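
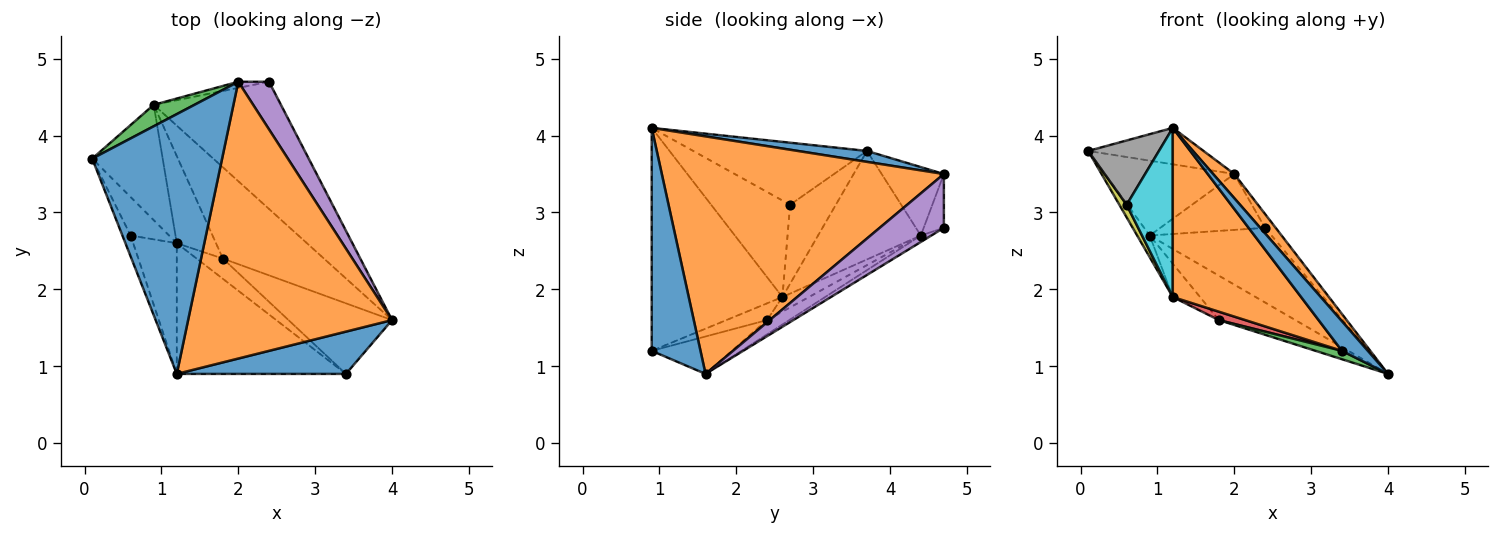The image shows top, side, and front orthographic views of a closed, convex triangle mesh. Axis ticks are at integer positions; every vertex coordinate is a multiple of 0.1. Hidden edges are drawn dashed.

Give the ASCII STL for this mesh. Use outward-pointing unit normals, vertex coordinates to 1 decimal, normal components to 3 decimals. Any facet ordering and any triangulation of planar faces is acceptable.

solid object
 facet normal 0.083 0.138 0.987
  outer loop
   vertex 2.0 4.7 3.5
   vertex 0.1 3.7 3.8
   vertex 1.2 0.9 4.1
  endloop
 endfacet
 facet normal 0.757 -0.057 0.650
  outer loop
   vertex 2.0 4.7 3.5
   vertex 1.2 0.9 4.1
   vertex 4.0 1.6 0.9
  endloop
 endfacet
 facet normal -0.420 0.873 0.250
  outer loop
   vertex 0.9 4.4 2.7
   vertex 0.1 3.7 3.8
   vertex 2.0 4.7 3.5
  endloop
 endfacet
 facet normal -0.834 0.102 -0.542
  outer loop
   vertex 1.2 2.6 1.9
   vertex 0.1 3.7 3.8
   vertex 0.9 4.4 2.7
  endloop
 endfacet
 facet normal 0.859 0.143 0.491
  outer loop
   vertex 2.4 4.7 2.8
   vertex 2.0 4.7 3.5
   vertex 4.0 1.6 0.9
  endloop
 endfacet
 facet normal -0.044 0.506 -0.862
  outer loop
   vertex 2.4 4.7 2.8
   vertex 4.0 1.6 0.9
   vertex 0.9 4.4 2.7
  endloop
 endfacet
 facet normal -0.188 0.976 -0.107
  outer loop
   vertex 2.4 4.7 2.8
   vertex 0.9 4.4 2.7
   vertex 2.0 4.7 3.5
  endloop
 endfacet
 facet normal -0.919 -0.374 -0.122
  outer loop
   vertex 0.6 2.7 3.1
   vertex 1.2 0.9 4.1
   vertex 0.1 3.7 3.8
  endloop
 endfacet
 facet normal -0.890 -0.142 -0.433
  outer loop
   vertex 0.6 2.7 3.1
   vertex 0.1 3.7 3.8
   vertex 1.2 2.6 1.9
  endloop
 endfacet
 facet normal -0.805 -0.470 -0.363
  outer loop
   vertex 0.6 2.7 3.1
   vertex 1.2 2.6 1.9
   vertex 1.2 0.9 4.1
  endloop
 endfacet
 facet normal 0.734 -0.390 0.556
  outer loop
   vertex 3.4 0.9 1.2
   vertex 4.0 1.6 0.9
   vertex 1.2 0.9 4.1
  endloop
 endfacet
 facet normal -0.628 -0.616 -0.476
  outer loop
   vertex 3.4 0.9 1.2
   vertex 1.2 0.9 4.1
   vertex 1.2 2.6 1.9
  endloop
 endfacet
 facet normal -0.338 -0.111 -0.935
  outer loop
   vertex 1.8 2.4 1.6
   vertex 4.0 1.6 0.9
   vertex 3.4 0.9 1.2
  endloop
 endfacet
 facet normal -0.508 -0.329 -0.796
  outer loop
   vertex 1.8 2.4 1.6
   vertex 3.4 0.9 1.2
   vertex 1.2 2.6 1.9
  endloop
 endfacet
 facet normal -0.126 0.434 -0.892
  outer loop
   vertex 1.8 2.4 1.6
   vertex 0.9 4.4 2.7
   vertex 4.0 1.6 0.9
  endloop
 endfacet
 facet normal -0.329 0.337 -0.882
  outer loop
   vertex 1.8 2.4 1.6
   vertex 1.2 2.6 1.9
   vertex 0.9 4.4 2.7
  endloop
 endfacet
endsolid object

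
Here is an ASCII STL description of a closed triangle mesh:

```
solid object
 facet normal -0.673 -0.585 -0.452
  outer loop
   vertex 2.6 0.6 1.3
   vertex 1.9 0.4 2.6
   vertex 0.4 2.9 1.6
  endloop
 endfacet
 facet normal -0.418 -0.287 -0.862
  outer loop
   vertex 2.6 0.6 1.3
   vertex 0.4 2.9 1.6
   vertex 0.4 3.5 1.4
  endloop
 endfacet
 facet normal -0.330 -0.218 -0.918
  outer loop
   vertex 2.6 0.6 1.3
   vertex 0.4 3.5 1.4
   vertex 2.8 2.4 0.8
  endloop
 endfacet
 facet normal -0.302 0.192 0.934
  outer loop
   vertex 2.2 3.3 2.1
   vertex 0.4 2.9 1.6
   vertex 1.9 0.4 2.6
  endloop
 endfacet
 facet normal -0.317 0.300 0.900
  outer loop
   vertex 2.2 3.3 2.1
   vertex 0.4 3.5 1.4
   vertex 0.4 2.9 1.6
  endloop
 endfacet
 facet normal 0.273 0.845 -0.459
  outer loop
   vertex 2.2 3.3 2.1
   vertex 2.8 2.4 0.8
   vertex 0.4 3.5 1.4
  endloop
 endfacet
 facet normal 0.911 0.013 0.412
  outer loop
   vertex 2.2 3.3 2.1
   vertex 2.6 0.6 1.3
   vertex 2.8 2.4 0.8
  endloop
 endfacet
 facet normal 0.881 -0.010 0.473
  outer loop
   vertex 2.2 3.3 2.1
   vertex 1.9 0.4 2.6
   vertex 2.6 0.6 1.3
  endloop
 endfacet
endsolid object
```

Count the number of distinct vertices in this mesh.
6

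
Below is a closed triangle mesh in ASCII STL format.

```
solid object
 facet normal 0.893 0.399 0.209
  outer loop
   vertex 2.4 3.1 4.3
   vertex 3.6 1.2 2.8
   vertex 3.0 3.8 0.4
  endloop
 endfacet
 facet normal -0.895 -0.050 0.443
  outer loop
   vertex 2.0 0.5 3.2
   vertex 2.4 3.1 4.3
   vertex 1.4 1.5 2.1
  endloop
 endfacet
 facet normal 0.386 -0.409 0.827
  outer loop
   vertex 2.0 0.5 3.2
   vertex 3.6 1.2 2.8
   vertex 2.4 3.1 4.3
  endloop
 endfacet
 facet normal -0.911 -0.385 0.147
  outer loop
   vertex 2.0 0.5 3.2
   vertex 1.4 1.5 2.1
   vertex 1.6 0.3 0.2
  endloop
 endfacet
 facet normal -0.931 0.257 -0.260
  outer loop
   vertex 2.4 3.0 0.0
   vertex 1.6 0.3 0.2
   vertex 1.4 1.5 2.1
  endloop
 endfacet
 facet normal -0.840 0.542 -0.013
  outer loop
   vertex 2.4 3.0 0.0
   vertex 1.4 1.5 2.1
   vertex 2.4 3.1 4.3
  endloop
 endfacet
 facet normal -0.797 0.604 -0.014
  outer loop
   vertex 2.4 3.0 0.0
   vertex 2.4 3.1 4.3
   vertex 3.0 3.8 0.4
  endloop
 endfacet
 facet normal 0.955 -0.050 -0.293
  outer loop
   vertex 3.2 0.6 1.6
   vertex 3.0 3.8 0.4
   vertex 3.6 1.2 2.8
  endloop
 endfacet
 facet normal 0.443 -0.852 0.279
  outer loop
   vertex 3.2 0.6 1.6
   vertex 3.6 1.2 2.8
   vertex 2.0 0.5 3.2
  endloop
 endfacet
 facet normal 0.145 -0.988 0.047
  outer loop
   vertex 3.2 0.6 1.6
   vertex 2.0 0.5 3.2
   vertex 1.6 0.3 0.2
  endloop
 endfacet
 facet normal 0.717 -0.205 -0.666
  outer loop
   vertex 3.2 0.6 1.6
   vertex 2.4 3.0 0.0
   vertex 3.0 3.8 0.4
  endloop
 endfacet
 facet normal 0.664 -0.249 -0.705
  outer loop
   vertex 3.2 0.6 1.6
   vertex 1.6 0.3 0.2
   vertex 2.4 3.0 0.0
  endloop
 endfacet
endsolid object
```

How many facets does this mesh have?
12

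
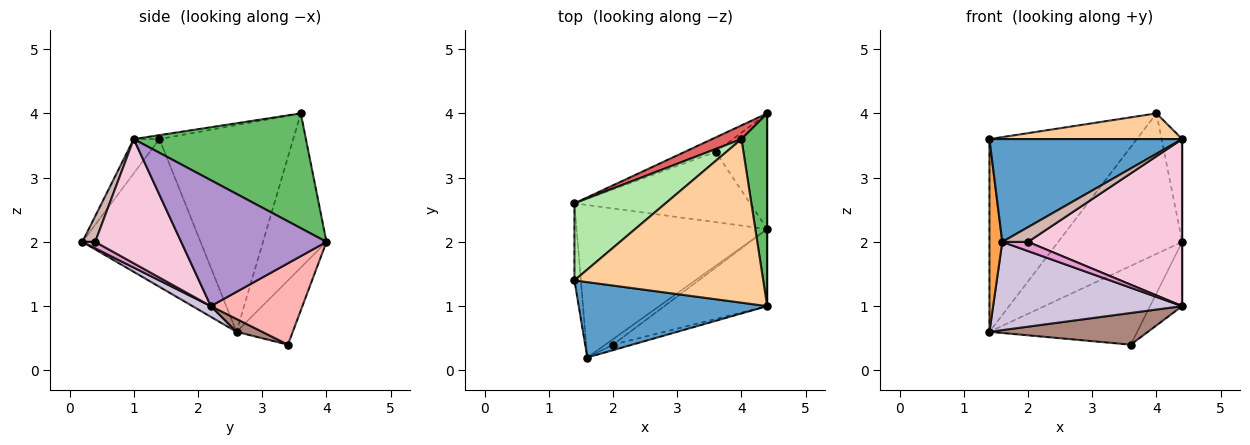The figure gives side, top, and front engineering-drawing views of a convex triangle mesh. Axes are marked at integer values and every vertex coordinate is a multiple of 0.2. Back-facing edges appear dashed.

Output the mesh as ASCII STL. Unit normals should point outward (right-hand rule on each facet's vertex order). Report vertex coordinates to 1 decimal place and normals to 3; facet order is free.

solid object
 facet normal -0.107 -0.802 0.588
  outer loop
   vertex 4.4 1.0 3.6
   vertex 1.4 1.4 3.6
   vertex 1.6 0.2 2.0
  endloop
 endfacet
 facet normal -0.350 0.921 -0.170
  outer loop
   vertex 1.4 2.6 0.6
   vertex 4.4 4.0 2.0
   vertex 3.6 3.4 0.4
  endloop
 endfacet
 facet normal -0.993 -0.108 -0.043
  outer loop
   vertex 1.4 2.6 0.6
   vertex 1.6 0.2 2.0
   vertex 1.4 1.4 3.6
  endloop
 endfacet
 facet normal -0.021 -0.155 0.988
  outer loop
   vertex 4.0 3.6 4.0
   vertex 1.4 1.4 3.6
   vertex 4.4 1.0 3.6
  endloop
 endfacet
 facet normal 0.969 0.116 0.217
  outer loop
   vertex 4.0 3.6 4.0
   vertex 4.4 1.0 3.6
   vertex 4.4 4.0 2.0
  endloop
 endfacet
 facet normal -0.644 0.710 0.284
  outer loop
   vertex 4.0 3.6 4.0
   vertex 1.4 2.6 0.6
   vertex 1.4 1.4 3.6
  endloop
 endfacet
 facet normal -0.454 0.887 0.087
  outer loop
   vertex 4.0 3.6 4.0
   vertex 4.4 4.0 2.0
   vertex 1.4 2.6 0.6
  endloop
 endfacet
 facet normal 0.811 0.284 -0.512
  outer loop
   vertex 4.4 2.2 1.0
   vertex 3.6 3.4 0.4
   vertex 4.4 4.0 2.0
  endloop
 endfacet
 facet normal 1.000 0.000 0.000
  outer loop
   vertex 4.4 2.2 1.0
   vertex 4.4 4.0 2.0
   vertex 4.4 1.0 3.6
  endloop
 endfacet
 facet normal 0.049 -0.500 -0.865
  outer loop
   vertex 4.4 2.2 1.0
   vertex 1.6 0.2 2.0
   vertex 1.4 2.6 0.6
  endloop
 endfacet
 facet normal 0.067 -0.410 -0.909
  outer loop
   vertex 4.4 2.2 1.0
   vertex 1.4 2.6 0.6
   vertex 3.6 3.4 0.4
  endloop
 endfacet
 facet normal 0.424 -0.848 -0.318
  outer loop
   vertex 2.0 0.4 2.0
   vertex 4.4 1.0 3.6
   vertex 1.6 0.2 2.0
  endloop
 endfacet
 facet normal 0.394 -0.788 -0.473
  outer loop
   vertex 2.0 0.4 2.0
   vertex 1.6 0.2 2.0
   vertex 4.4 2.2 1.0
  endloop
 endfacet
 facet normal 0.452 -0.810 -0.374
  outer loop
   vertex 2.0 0.4 2.0
   vertex 4.4 2.2 1.0
   vertex 4.4 1.0 3.6
  endloop
 endfacet
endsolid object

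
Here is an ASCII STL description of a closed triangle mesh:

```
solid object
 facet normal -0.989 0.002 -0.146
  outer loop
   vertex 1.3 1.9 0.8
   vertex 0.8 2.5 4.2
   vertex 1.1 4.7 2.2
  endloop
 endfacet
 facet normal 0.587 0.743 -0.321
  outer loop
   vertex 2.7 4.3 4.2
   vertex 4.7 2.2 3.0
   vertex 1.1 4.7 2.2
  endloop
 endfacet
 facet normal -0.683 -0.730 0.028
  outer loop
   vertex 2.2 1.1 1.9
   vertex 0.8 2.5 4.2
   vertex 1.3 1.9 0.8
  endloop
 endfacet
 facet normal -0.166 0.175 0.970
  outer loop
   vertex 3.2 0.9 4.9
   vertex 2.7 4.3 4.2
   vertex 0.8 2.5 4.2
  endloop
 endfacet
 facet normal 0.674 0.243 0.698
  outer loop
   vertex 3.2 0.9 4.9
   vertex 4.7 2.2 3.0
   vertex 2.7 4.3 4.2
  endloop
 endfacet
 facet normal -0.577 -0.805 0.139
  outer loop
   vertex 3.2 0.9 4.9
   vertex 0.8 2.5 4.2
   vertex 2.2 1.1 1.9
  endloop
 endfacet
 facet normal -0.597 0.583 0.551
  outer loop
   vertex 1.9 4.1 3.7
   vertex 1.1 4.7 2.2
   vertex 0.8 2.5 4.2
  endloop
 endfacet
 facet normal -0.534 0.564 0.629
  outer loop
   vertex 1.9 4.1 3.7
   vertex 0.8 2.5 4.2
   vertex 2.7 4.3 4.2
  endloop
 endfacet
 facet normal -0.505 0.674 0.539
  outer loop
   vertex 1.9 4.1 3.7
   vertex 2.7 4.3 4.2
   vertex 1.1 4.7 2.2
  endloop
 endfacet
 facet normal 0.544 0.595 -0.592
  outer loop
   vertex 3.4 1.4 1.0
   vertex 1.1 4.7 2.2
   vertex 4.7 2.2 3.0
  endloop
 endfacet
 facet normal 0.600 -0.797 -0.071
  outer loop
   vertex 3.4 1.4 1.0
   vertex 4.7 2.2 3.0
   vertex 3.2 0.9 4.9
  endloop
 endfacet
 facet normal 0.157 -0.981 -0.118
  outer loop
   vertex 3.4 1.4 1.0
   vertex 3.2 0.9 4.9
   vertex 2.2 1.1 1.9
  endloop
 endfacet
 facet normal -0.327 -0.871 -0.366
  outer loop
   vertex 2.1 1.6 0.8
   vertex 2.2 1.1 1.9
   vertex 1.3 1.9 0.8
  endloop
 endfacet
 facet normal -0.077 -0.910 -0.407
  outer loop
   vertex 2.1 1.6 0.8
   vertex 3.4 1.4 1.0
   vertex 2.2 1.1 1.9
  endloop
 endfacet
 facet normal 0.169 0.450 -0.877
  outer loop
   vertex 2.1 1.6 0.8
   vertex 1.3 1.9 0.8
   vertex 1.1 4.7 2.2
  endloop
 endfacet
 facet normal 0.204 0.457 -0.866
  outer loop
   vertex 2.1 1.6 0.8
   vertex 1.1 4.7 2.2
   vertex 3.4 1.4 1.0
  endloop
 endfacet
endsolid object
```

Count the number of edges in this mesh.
24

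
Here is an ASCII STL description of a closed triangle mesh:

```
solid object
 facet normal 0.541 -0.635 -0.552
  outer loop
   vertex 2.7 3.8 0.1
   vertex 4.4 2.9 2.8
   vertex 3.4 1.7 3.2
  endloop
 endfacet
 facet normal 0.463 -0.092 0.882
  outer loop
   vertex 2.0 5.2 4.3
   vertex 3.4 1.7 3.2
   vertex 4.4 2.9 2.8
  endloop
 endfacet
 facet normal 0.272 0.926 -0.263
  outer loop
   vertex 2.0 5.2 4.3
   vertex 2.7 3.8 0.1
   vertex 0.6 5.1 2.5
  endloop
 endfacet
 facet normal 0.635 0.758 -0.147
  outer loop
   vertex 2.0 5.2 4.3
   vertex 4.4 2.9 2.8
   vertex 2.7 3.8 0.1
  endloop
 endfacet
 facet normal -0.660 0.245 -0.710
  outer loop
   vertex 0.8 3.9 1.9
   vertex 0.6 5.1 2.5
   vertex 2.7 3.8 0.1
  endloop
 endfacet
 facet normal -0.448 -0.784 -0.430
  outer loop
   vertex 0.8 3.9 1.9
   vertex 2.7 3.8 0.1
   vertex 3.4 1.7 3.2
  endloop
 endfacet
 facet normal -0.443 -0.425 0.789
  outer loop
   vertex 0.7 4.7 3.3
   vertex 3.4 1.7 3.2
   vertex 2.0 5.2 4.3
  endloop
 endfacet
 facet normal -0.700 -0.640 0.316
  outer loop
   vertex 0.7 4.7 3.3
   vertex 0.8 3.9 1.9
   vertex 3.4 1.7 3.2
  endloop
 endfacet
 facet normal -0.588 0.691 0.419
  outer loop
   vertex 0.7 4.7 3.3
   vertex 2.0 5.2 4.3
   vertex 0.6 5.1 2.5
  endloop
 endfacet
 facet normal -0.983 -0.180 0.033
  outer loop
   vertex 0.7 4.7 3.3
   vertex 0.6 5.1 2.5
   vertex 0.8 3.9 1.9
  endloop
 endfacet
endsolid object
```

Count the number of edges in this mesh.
15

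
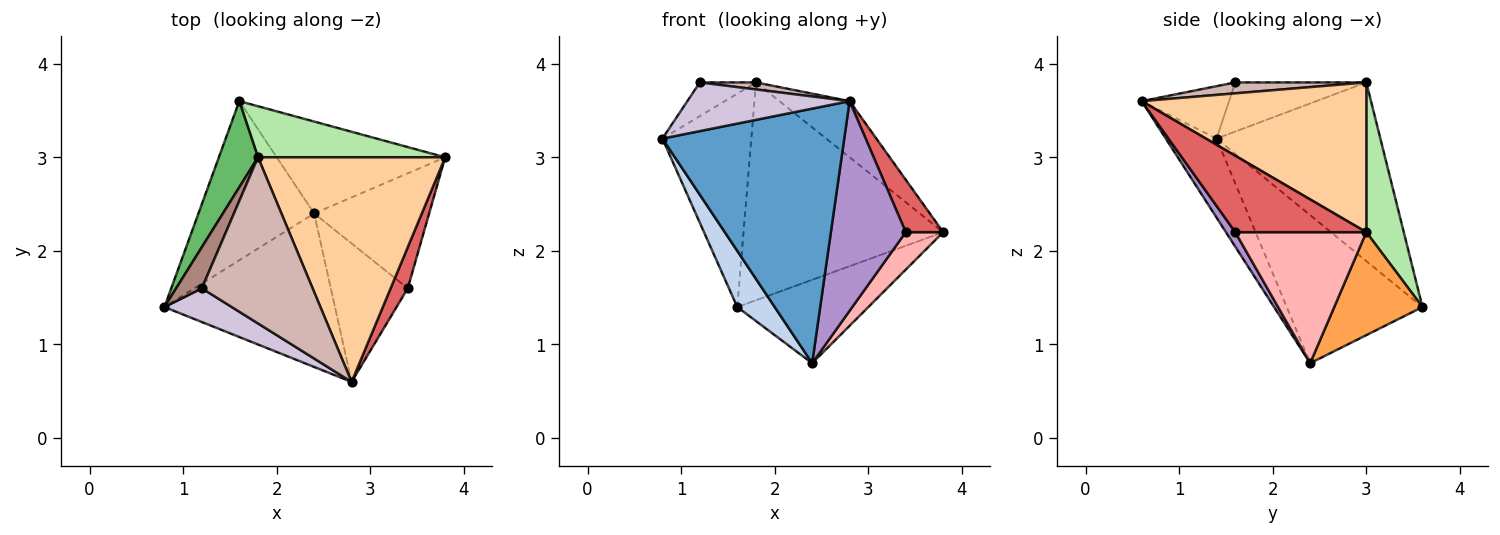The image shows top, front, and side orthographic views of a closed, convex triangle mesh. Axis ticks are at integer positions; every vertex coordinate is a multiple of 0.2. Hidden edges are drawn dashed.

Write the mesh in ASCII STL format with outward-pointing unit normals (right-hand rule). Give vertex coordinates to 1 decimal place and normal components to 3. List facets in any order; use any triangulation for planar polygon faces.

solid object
 facet normal -0.233 -0.833 -0.502
  outer loop
   vertex 2.4 2.4 0.8
   vertex 2.8 0.6 3.6
   vertex 0.8 1.4 3.2
  endloop
 endfacet
 facet normal -0.770 -0.212 -0.602
  outer loop
   vertex 1.6 3.6 1.4
   vertex 2.4 2.4 0.8
   vertex 0.8 1.4 3.2
  endloop
 endfacet
 facet normal 0.412 0.612 -0.675
  outer loop
   vertex 1.6 3.6 1.4
   vertex 3.8 3.0 2.2
   vertex 2.4 2.4 0.8
  endloop
 endfacet
 facet normal 0.613 0.192 0.766
  outer loop
   vertex 1.8 3.0 3.8
   vertex 2.8 0.6 3.6
   vertex 3.8 3.0 2.2
  endloop
 endfacet
 facet normal -0.863 0.468 0.189
  outer loop
   vertex 1.8 3.0 3.8
   vertex 1.6 3.6 1.4
   vertex 0.8 1.4 3.2
  endloop
 endfacet
 facet normal 0.180 0.958 0.224
  outer loop
   vertex 1.8 3.0 3.8
   vertex 3.8 3.0 2.2
   vertex 1.6 3.6 1.4
  endloop
 endfacet
 facet normal 0.940 -0.269 0.211
  outer loop
   vertex 3.4 1.6 2.2
   vertex 3.8 3.0 2.2
   vertex 2.8 0.6 3.6
  endloop
 endfacet
 facet normal 0.735 -0.210 -0.645
  outer loop
   vertex 3.4 1.6 2.2
   vertex 2.4 2.4 0.8
   vertex 3.8 3.0 2.2
  endloop
 endfacet
 facet normal 0.104 -0.830 -0.548
  outer loop
   vertex 3.4 1.6 2.2
   vertex 2.8 0.6 3.6
   vertex 2.4 2.4 0.8
  endloop
 endfacet
 facet normal -0.405 -0.752 0.520
  outer loop
   vertex 1.2 1.6 3.8
   vertex 0.8 1.4 3.2
   vertex 2.8 0.6 3.6
  endloop
 endfacet
 facet normal -0.828 0.355 0.434
  outer loop
   vertex 1.2 1.6 3.8
   vertex 1.8 3.0 3.8
   vertex 0.8 1.4 3.2
  endloop
 endfacet
 facet normal 0.098 -0.042 0.994
  outer loop
   vertex 1.2 1.6 3.8
   vertex 2.8 0.6 3.6
   vertex 1.8 3.0 3.8
  endloop
 endfacet
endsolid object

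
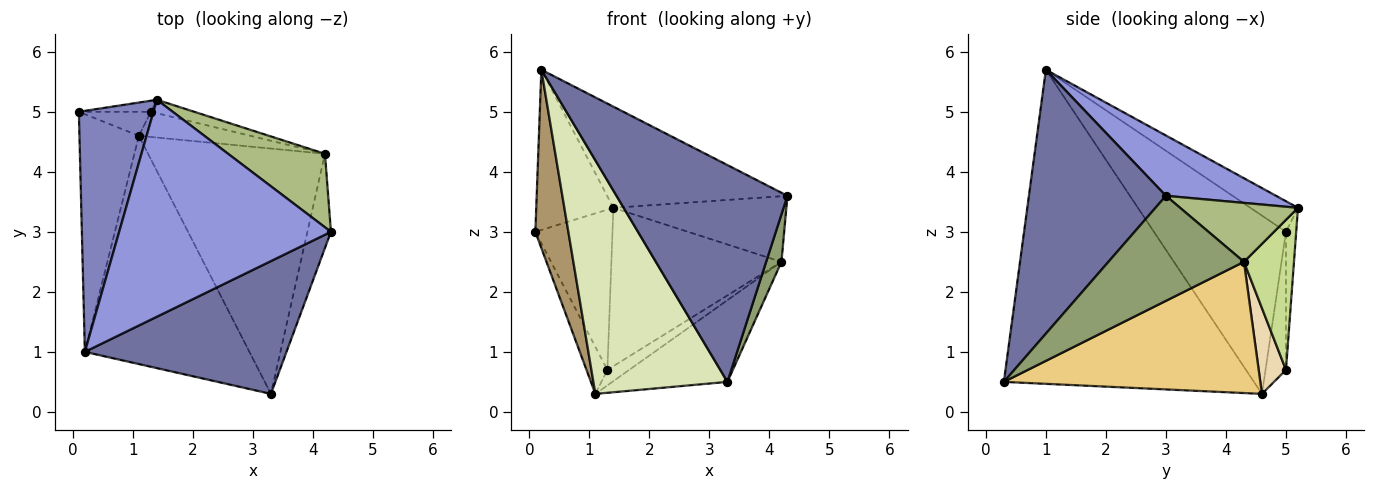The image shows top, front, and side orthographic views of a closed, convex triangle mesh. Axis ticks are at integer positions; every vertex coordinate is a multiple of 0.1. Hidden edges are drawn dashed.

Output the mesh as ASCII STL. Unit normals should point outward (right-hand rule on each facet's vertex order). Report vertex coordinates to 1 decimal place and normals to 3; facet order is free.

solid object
 facet normal 0.564 -0.704 0.431
  outer loop
   vertex 3.3 0.3 0.5
   vertex 4.3 3.0 3.6
   vertex 0.2 1.0 5.7
  endloop
 endfacet
 facet normal -0.323 0.524 0.788
  outer loop
   vertex 1.4 5.2 3.4
   vertex 0.1 5.0 3.0
   vertex 0.2 1.0 5.7
  endloop
 endfacet
 facet normal 0.250 0.409 0.878
  outer loop
   vertex 1.4 5.2 3.4
   vertex 0.2 1.0 5.7
   vertex 4.3 3.0 3.6
  endloop
 endfacet
 facet normal -0.131 0.989 -0.068
  outer loop
   vertex 1.4 5.2 3.4
   vertex 1.3 5.0 0.7
   vertex 0.1 5.0 3.0
  endloop
 endfacet
 facet normal 0.970 -0.109 -0.218
  outer loop
   vertex 4.2 4.3 2.5
   vertex 4.3 3.0 3.6
   vertex 3.3 0.3 0.5
  endloop
 endfacet
 facet normal 0.413 0.607 0.679
  outer loop
   vertex 4.2 4.3 2.5
   vertex 1.4 5.2 3.4
   vertex 4.3 3.0 3.6
  endloop
 endfacet
 facet normal 0.281 0.956 -0.081
  outer loop
   vertex 4.2 4.3 2.5
   vertex 1.3 5.0 0.7
   vertex 1.4 5.2 3.4
  endloop
 endfacet
 facet normal -0.800 -0.429 -0.419
  outer loop
   vertex 1.1 4.6 0.3
   vertex 3.3 0.3 0.5
   vertex 0.2 1.0 5.7
  endloop
 endfacet
 facet normal -0.923 -0.231 -0.308
  outer loop
   vertex 1.1 4.6 0.3
   vertex 0.2 1.0 5.7
   vertex 0.1 5.0 3.0
  endloop
 endfacet
 facet normal -0.657 0.671 -0.343
  outer loop
   vertex 1.1 4.6 0.3
   vertex 0.1 5.0 3.0
   vertex 1.3 5.0 0.7
  endloop
 endfacet
 facet normal 0.576 0.258 -0.776
  outer loop
   vertex 1.1 4.6 0.3
   vertex 4.2 4.3 2.5
   vertex 3.3 0.3 0.5
  endloop
 endfacet
 facet normal 0.548 0.438 -0.712
  outer loop
   vertex 1.1 4.6 0.3
   vertex 1.3 5.0 0.7
   vertex 4.2 4.3 2.5
  endloop
 endfacet
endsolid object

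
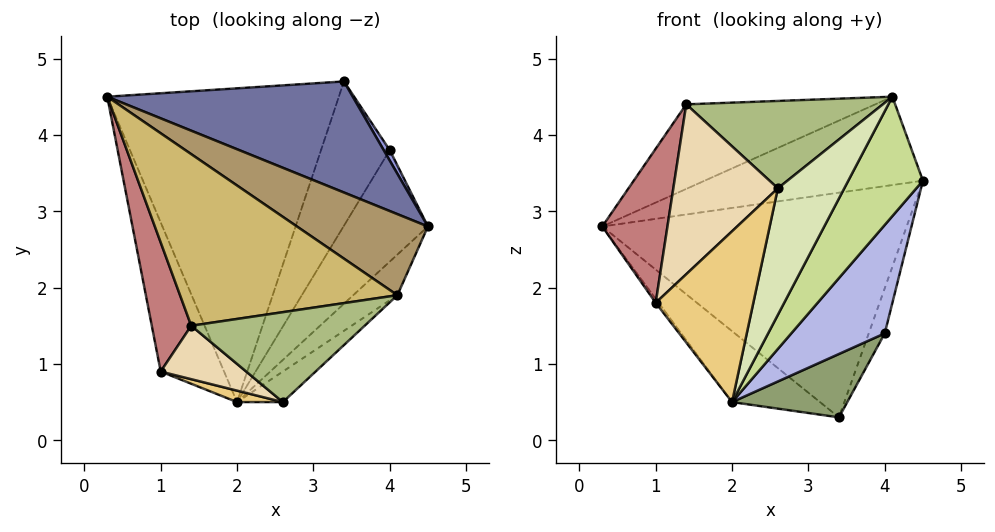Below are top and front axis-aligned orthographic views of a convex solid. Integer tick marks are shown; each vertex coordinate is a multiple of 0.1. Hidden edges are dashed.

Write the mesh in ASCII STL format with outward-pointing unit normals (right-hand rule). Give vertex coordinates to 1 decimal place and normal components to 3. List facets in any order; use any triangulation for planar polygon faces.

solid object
 facet normal 0.287 0.859 0.425
  outer loop
   vertex 3.4 4.7 0.3
   vertex 0.3 4.5 2.8
   vertex 4.5 2.8 3.4
  endloop
 endfacet
 facet normal -0.625 0.172 -0.761
  outer loop
   vertex 2.0 0.5 0.5
   vertex 0.3 4.5 2.8
   vertex 3.4 4.7 0.3
  endloop
 endfacet
 facet normal 0.724 0.672 0.155
  outer loop
   vertex 4.0 3.8 1.4
   vertex 3.4 4.7 0.3
   vertex 4.5 2.8 3.4
  endloop
 endfacet
 facet normal 0.827 -0.392 -0.403
  outer loop
   vertex 4.0 3.8 1.4
   vertex 4.5 2.8 3.4
   vertex 2.0 0.5 0.5
  endloop
 endfacet
 facet normal 0.732 -0.274 -0.623
  outer loop
   vertex 4.0 3.8 1.4
   vertex 2.0 0.5 0.5
   vertex 3.4 4.7 0.3
  endloop
 endfacet
 facet normal 0.076 -0.695 0.715
  outer loop
   vertex 4.1 1.9 4.5
   vertex 1.4 1.5 4.4
   vertex 2.6 0.5 3.3
  endloop
 endfacet
 facet normal 0.780 -0.593 -0.202
  outer loop
   vertex 4.1 1.9 4.5
   vertex 2.0 0.5 0.5
   vertex 4.5 2.8 3.4
  endloop
 endfacet
 facet normal 0.738 -0.656 -0.158
  outer loop
   vertex 4.1 1.9 4.5
   vertex 2.6 0.5 3.3
   vertex 2.0 0.5 0.5
  endloop
 endfacet
 facet normal 0.198 0.722 0.663
  outer loop
   vertex 4.1 1.9 4.5
   vertex 4.5 2.8 3.4
   vertex 0.3 4.5 2.8
  endloop
 endfacet
 facet normal -0.098 0.440 0.893
  outer loop
   vertex 4.1 1.9 4.5
   vertex 0.3 4.5 2.8
   vertex 1.4 1.5 4.4
  endloop
 endfacet
 facet normal -0.298 -0.952 0.064
  outer loop
   vertex 1.0 0.9 1.8
   vertex 2.0 0.5 0.5
   vertex 2.6 0.5 3.3
  endloop
 endfacet
 facet normal -0.461 -0.846 0.266
  outer loop
   vertex 1.0 0.9 1.8
   vertex 2.6 0.5 3.3
   vertex 1.4 1.5 4.4
  endloop
 endfacet
 facet normal -0.790 0.017 -0.613
  outer loop
   vertex 1.0 0.9 1.8
   vertex 0.3 4.5 2.8
   vertex 2.0 0.5 0.5
  endloop
 endfacet
 facet normal -0.949 -0.241 0.202
  outer loop
   vertex 1.0 0.9 1.8
   vertex 1.4 1.5 4.4
   vertex 0.3 4.5 2.8
  endloop
 endfacet
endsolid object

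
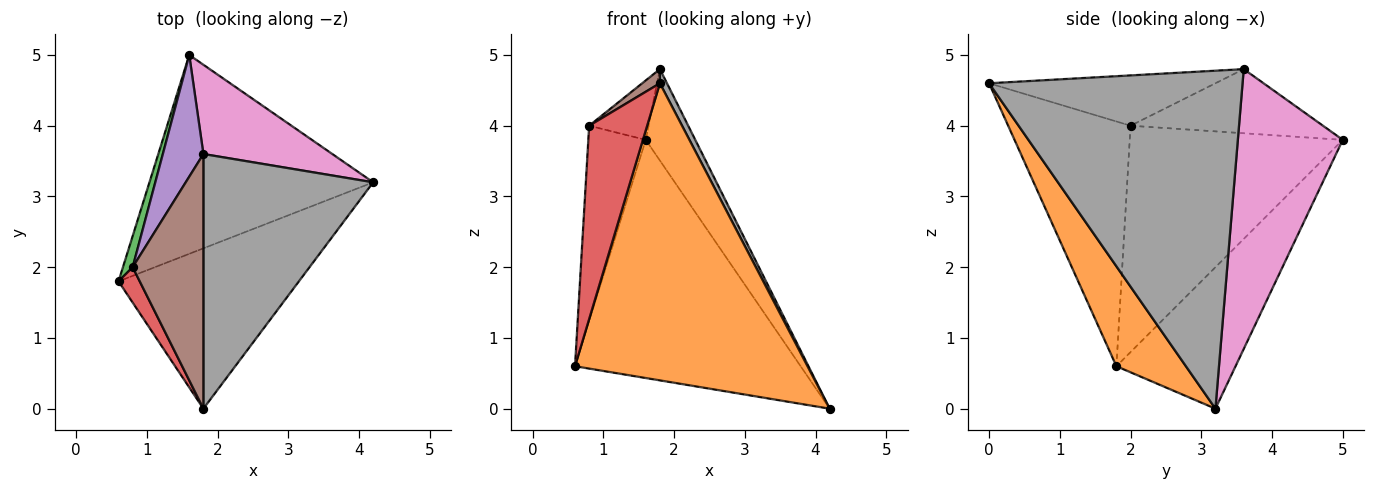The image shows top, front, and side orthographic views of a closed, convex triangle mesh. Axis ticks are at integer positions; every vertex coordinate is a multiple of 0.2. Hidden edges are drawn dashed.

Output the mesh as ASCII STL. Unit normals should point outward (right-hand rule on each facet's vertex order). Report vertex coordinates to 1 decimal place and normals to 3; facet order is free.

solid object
 facet normal -0.376 0.711 -0.594
  outer loop
   vertex 1.6 5.0 3.8
   vertex 4.2 3.2 0.0
   vertex 0.6 1.8 0.6
  endloop
 endfacet
 facet normal 0.254 -0.851 -0.459
  outer loop
   vertex 1.8 0.0 4.6
   vertex 0.6 1.8 0.6
   vertex 4.2 3.2 0.0
  endloop
 endfacet
 facet normal -0.965 0.260 0.041
  outer loop
   vertex 0.8 2.0 4.0
   vertex 1.6 5.0 3.8
   vertex 0.6 1.8 0.6
  endloop
 endfacet
 facet normal -0.901 -0.427 0.078
  outer loop
   vertex 0.8 2.0 4.0
   vertex 0.6 1.8 0.6
   vertex 1.8 0.0 4.6
  endloop
 endfacet
 facet normal -0.818 0.253 0.517
  outer loop
   vertex 1.8 3.6 4.8
   vertex 1.6 5.0 3.8
   vertex 0.8 2.0 4.0
  endloop
 endfacet
 facet normal -0.579 -0.045 0.814
  outer loop
   vertex 1.8 3.6 4.8
   vertex 0.8 2.0 4.0
   vertex 1.8 0.0 4.6
  endloop
 endfacet
 facet normal 0.835 0.394 0.385
  outer loop
   vertex 1.8 3.6 4.8
   vertex 4.2 3.2 0.0
   vertex 1.6 5.0 3.8
  endloop
 endfacet
 facet normal 0.893 -0.025 0.449
  outer loop
   vertex 1.8 3.6 4.8
   vertex 1.8 0.0 4.6
   vertex 4.2 3.2 0.0
  endloop
 endfacet
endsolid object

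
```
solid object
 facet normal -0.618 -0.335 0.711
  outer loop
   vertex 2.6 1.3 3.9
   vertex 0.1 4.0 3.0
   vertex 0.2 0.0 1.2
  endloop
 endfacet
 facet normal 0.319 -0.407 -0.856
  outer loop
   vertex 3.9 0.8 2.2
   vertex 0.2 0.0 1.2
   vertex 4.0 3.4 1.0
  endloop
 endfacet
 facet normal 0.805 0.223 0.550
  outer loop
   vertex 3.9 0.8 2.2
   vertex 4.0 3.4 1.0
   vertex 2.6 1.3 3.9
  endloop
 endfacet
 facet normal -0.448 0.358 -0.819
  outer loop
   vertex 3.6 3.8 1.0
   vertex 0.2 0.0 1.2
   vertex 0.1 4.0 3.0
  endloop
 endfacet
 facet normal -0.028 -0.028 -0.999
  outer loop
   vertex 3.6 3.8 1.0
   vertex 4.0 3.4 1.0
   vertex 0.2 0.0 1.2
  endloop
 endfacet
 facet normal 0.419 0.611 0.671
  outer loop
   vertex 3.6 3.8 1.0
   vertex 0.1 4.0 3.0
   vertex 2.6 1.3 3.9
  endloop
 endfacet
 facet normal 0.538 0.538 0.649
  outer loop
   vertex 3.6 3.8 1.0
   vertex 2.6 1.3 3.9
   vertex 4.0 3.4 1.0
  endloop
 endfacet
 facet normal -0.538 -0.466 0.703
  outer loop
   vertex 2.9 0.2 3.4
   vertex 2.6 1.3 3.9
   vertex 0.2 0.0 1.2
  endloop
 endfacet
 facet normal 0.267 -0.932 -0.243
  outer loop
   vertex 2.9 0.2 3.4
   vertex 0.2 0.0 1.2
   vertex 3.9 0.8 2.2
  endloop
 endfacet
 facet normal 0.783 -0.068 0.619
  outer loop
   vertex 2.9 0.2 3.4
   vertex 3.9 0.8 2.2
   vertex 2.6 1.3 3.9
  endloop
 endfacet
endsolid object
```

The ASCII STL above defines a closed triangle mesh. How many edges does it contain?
15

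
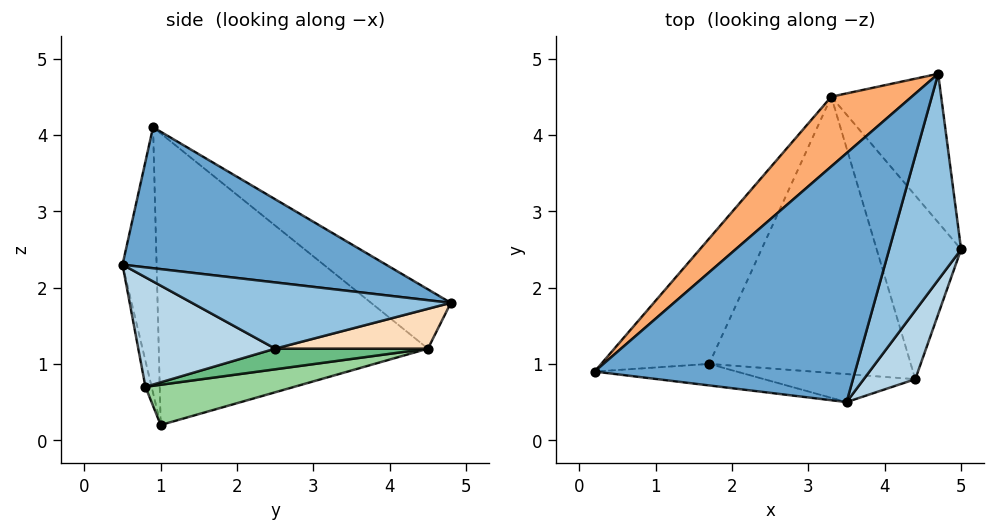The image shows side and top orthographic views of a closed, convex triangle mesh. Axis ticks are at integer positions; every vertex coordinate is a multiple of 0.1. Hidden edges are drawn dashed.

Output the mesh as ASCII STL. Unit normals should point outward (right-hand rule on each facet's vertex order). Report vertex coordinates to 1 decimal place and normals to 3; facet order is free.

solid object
 facet normal 0.476 -0.031 0.879
  outer loop
   vertex 3.5 0.5 2.3
   vertex 4.7 4.8 1.8
   vertex 0.2 0.9 4.1
  endloop
 endfacet
 facet normal 0.674 -0.103 0.732
  outer loop
   vertex 3.5 0.5 2.3
   vertex 5.0 2.5 1.2
   vertex 4.7 4.8 1.8
  endloop
 endfacet
 facet normal 0.827 -0.406 0.389
  outer loop
   vertex 3.5 0.5 2.3
   vertex 4.4 0.8 0.7
   vertex 5.0 2.5 1.2
  endloop
 endfacet
 facet normal -0.168 -0.982 -0.090
  outer loop
   vertex 3.5 0.5 2.3
   vertex 0.2 0.9 4.1
   vertex 1.7 1.0 0.2
  endloop
 endfacet
 facet normal -0.035 -0.979 -0.203
  outer loop
   vertex 3.5 0.5 2.3
   vertex 1.7 1.0 0.2
   vertex 4.4 0.8 0.7
  endloop
 endfacet
 facet normal -0.388 0.757 0.526
  outer loop
   vertex 3.3 4.5 1.2
   vertex 0.2 0.9 4.1
   vertex 4.7 4.8 1.8
  endloop
 endfacet
 facet normal -0.829 0.467 -0.307
  outer loop
   vertex 3.3 4.5 1.2
   vertex 1.7 1.0 0.2
   vertex 0.2 0.9 4.1
  endloop
 endfacet
 facet normal 0.327 0.278 -0.903
  outer loop
   vertex 3.3 4.5 1.2
   vertex 4.7 4.8 1.8
   vertex 5.0 2.5 1.2
  endloop
 endfacet
 facet normal 0.233 0.198 -0.952
  outer loop
   vertex 3.3 4.5 1.2
   vertex 5.0 2.5 1.2
   vertex 4.4 0.8 0.7
  endloop
 endfacet
 facet normal 0.192 0.187 -0.963
  outer loop
   vertex 3.3 4.5 1.2
   vertex 4.4 0.8 0.7
   vertex 1.7 1.0 0.2
  endloop
 endfacet
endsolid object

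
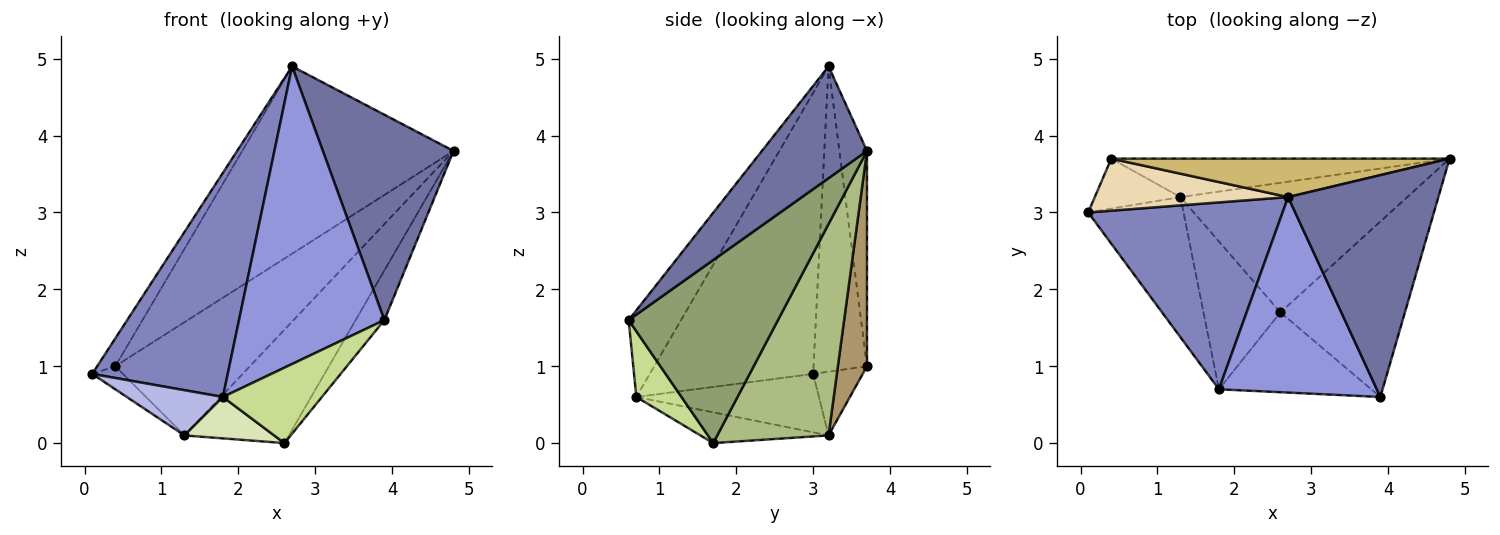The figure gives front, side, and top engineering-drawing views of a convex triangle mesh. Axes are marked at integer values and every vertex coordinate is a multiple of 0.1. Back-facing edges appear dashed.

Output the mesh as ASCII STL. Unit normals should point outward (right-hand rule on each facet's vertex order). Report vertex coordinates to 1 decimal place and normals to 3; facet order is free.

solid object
 facet normal 0.479 -0.596 0.644
  outer loop
   vertex 2.7 3.2 4.9
   vertex 3.9 0.6 1.6
   vertex 4.8 3.7 3.8
  endloop
 endfacet
 facet normal -0.679 -0.564 0.470
  outer loop
   vertex 1.8 0.7 0.6
   vertex 2.7 3.2 4.9
   vertex 0.1 3.0 0.9
  endloop
 endfacet
 facet normal -0.288 -0.800 0.526
  outer loop
   vertex 1.8 0.7 0.6
   vertex 3.9 0.6 1.6
   vertex 2.7 3.2 4.9
  endloop
 endfacet
 facet normal -0.504 -0.265 -0.822
  outer loop
   vertex 1.8 0.7 0.6
   vertex 0.1 3.0 0.9
   vertex 1.3 3.2 0.1
  endloop
 endfacet
 facet normal 0.817 0.157 -0.555
  outer loop
   vertex 2.6 1.7 0.0
   vertex 4.8 3.7 3.8
   vertex 3.9 0.6 1.6
  endloop
 endfacet
 facet normal 0.574 0.539 -0.616
  outer loop
   vertex 2.6 1.7 0.0
   vertex 1.3 3.2 0.1
   vertex 4.8 3.7 3.8
  endloop
 endfacet
 facet normal 0.299 -0.655 -0.694
  outer loop
   vertex 2.6 1.7 0.0
   vertex 3.9 0.6 1.6
   vertex 1.8 0.7 0.6
  endloop
 endfacet
 facet normal -0.359 -0.252 -0.899
  outer loop
   vertex 2.6 1.7 0.0
   vertex 1.8 0.7 0.6
   vertex 1.3 3.2 0.1
  endloop
 endfacet
 facet normal 0.200 0.928 -0.315
  outer loop
   vertex 0.4 3.7 1.0
   vertex 4.8 3.7 3.8
   vertex 1.3 3.2 0.1
  endloop
 endfacet
 facet normal -0.127 0.972 0.199
  outer loop
   vertex 0.4 3.7 1.0
   vertex 2.7 3.2 4.9
   vertex 4.8 3.7 3.8
  endloop
 endfacet
 facet normal -0.560 0.347 -0.753
  outer loop
   vertex 0.4 3.7 1.0
   vertex 1.3 3.2 0.1
   vertex 0.1 3.0 0.9
  endloop
 endfacet
 facet normal -0.812 0.275 0.514
  outer loop
   vertex 0.4 3.7 1.0
   vertex 0.1 3.0 0.9
   vertex 2.7 3.2 4.9
  endloop
 endfacet
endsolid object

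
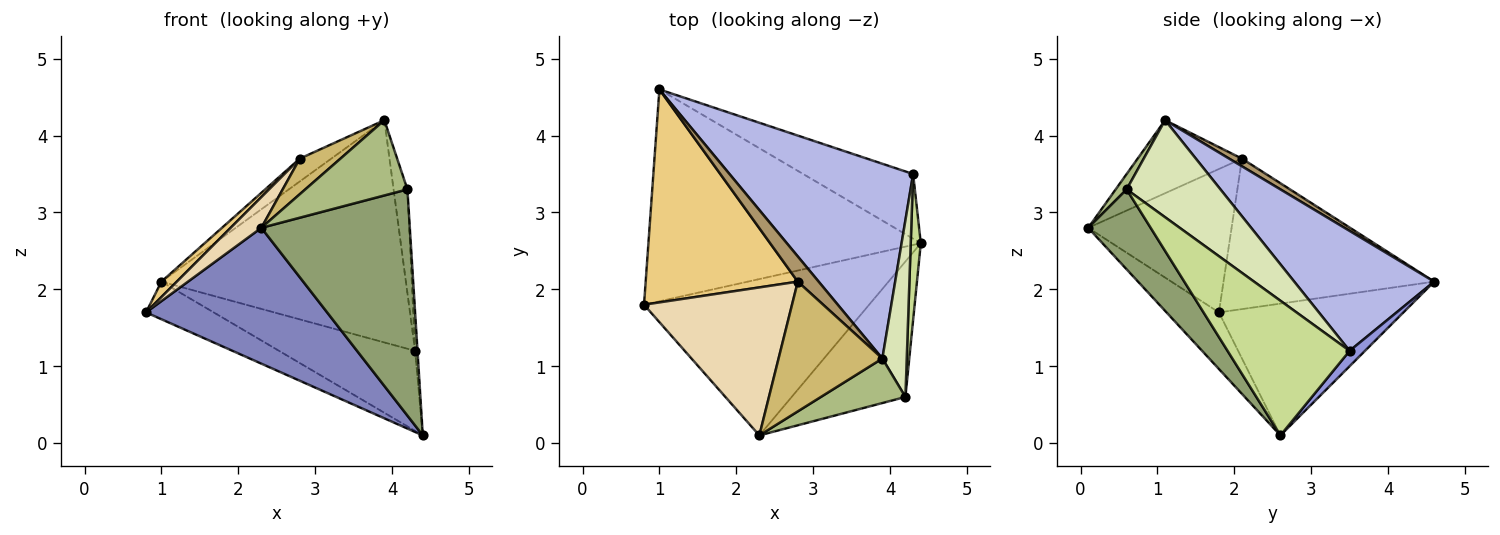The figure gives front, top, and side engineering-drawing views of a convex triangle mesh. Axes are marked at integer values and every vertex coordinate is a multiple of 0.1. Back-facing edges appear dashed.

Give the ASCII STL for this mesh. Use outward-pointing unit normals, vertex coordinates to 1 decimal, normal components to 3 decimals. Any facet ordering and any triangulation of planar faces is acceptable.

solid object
 facet normal -0.430 0.158 -0.889
  outer loop
   vertex 1.0 4.6 2.1
   vertex 4.4 2.6 0.1
   vertex 0.8 1.8 1.7
  endloop
 endfacet
 facet normal -0.186 -0.644 -0.742
  outer loop
   vertex 2.3 0.1 2.8
   vertex 0.8 1.8 1.7
   vertex 4.4 2.6 0.1
  endloop
 endfacet
 facet normal 0.088 0.775 -0.626
  outer loop
   vertex 4.3 3.5 1.2
   vertex 4.4 2.6 0.1
   vertex 1.0 4.6 2.1
  endloop
 endfacet
 facet normal 0.395 0.691 0.605
  outer loop
   vertex 4.3 3.5 1.2
   vertex 1.0 4.6 2.1
   vertex 3.9 1.1 4.2
  endloop
 endfacet
 facet normal 0.340 -0.807 -0.483
  outer loop
   vertex 4.2 0.6 3.3
   vertex 2.3 0.1 2.8
   vertex 4.4 2.6 0.1
  endloop
 endfacet
 facet normal 0.092 -0.857 0.507
  outer loop
   vertex 4.2 0.6 3.3
   vertex 3.9 1.1 4.2
   vertex 2.3 0.1 2.8
  endloop
 endfacet
 facet normal 0.997 0.020 0.075
  outer loop
   vertex 4.2 0.6 3.3
   vertex 4.4 2.6 0.1
   vertex 4.3 3.5 1.2
  endloop
 endfacet
 facet normal 0.960 0.142 0.241
  outer loop
   vertex 4.2 0.6 3.3
   vertex 4.3 3.5 1.2
   vertex 3.9 1.1 4.2
  endloop
 endfacet
 facet normal 0.263 0.647 0.715
  outer loop
   vertex 2.8 2.1 3.7
   vertex 3.9 1.1 4.2
   vertex 1.0 4.6 2.1
  endloop
 endfacet
 facet normal -0.562 -0.219 0.798
  outer loop
   vertex 2.8 2.1 3.7
   vertex 2.3 0.1 2.8
   vertex 3.9 1.1 4.2
  endloop
 endfacet
 facet normal -0.702 -0.051 0.710
  outer loop
   vertex 2.8 2.1 3.7
   vertex 1.0 4.6 2.1
   vertex 0.8 1.8 1.7
  endloop
 endfacet
 facet normal -0.688 -0.148 0.710
  outer loop
   vertex 2.8 2.1 3.7
   vertex 0.8 1.8 1.7
   vertex 2.3 0.1 2.8
  endloop
 endfacet
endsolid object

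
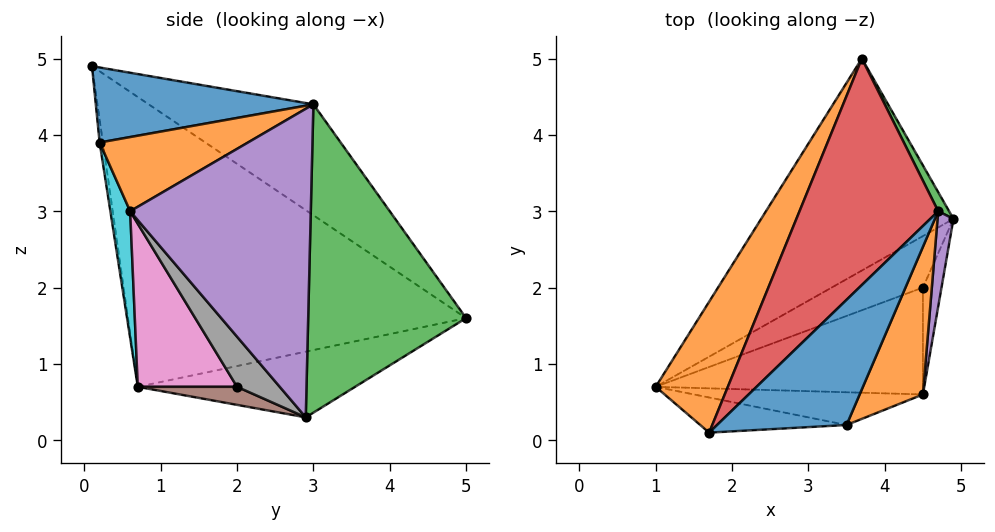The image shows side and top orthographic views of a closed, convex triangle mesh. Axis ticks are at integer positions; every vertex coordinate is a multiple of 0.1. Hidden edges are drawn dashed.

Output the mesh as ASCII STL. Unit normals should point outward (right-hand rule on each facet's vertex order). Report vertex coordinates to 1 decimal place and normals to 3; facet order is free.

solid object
 facet normal -0.300 0.372 -0.878
  outer loop
   vertex 3.7 5.0 1.6
   vertex 4.9 2.9 0.3
   vertex 1.0 0.7 0.7
  endloop
 endfacet
 facet normal -0.847 0.488 0.211
  outer loop
   vertex 1.7 0.1 4.9
   vertex 3.7 5.0 1.6
   vertex 1.0 0.7 0.7
  endloop
 endfacet
 facet normal 0.876 0.481 0.031
  outer loop
   vertex 4.7 3.0 4.4
   vertex 4.9 2.9 0.3
   vertex 3.7 5.0 1.6
  endloop
 endfacet
 facet normal -0.492 0.615 0.615
  outer loop
   vertex 4.7 3.0 4.4
   vertex 3.7 5.0 1.6
   vertex 1.7 0.1 4.9
  endloop
 endfacet
 facet normal 0.992 -0.113 0.051
  outer loop
   vertex 4.5 0.6 3.0
   vertex 4.9 2.9 0.3
   vertex 4.7 3.0 4.4
  endloop
 endfacet
 facet normal 0.172 -0.463 -0.870
  outer loop
   vertex 4.5 2.0 0.7
   vertex 1.0 0.7 0.7
   vertex 4.9 2.9 0.3
  endloop
 endfacet
 facet normal 0.302 -0.814 -0.496
  outer loop
   vertex 4.5 2.0 0.7
   vertex 4.5 0.6 3.0
   vertex 1.0 0.7 0.7
  endloop
 endfacet
 facet normal 0.814 -0.496 -0.302
  outer loop
   vertex 4.5 2.0 0.7
   vertex 4.9 2.9 0.3
   vertex 4.5 0.6 3.0
  endloop
 endfacet
 facet normal -0.022 -0.990 -0.138
  outer loop
   vertex 3.5 0.2 3.9
   vertex 1.7 0.1 4.9
   vertex 1.0 0.7 0.7
  endloop
 endfacet
 facet normal 0.145 -0.954 -0.263
  outer loop
   vertex 3.5 0.2 3.9
   vertex 1.0 0.7 0.7
   vertex 4.5 0.6 3.0
  endloop
 endfacet
 facet normal 0.470 -0.346 0.812
  outer loop
   vertex 3.5 0.2 3.9
   vertex 4.7 3.0 4.4
   vertex 1.7 0.1 4.9
  endloop
 endfacet
 facet normal 0.696 -0.404 0.594
  outer loop
   vertex 3.5 0.2 3.9
   vertex 4.5 0.6 3.0
   vertex 4.7 3.0 4.4
  endloop
 endfacet
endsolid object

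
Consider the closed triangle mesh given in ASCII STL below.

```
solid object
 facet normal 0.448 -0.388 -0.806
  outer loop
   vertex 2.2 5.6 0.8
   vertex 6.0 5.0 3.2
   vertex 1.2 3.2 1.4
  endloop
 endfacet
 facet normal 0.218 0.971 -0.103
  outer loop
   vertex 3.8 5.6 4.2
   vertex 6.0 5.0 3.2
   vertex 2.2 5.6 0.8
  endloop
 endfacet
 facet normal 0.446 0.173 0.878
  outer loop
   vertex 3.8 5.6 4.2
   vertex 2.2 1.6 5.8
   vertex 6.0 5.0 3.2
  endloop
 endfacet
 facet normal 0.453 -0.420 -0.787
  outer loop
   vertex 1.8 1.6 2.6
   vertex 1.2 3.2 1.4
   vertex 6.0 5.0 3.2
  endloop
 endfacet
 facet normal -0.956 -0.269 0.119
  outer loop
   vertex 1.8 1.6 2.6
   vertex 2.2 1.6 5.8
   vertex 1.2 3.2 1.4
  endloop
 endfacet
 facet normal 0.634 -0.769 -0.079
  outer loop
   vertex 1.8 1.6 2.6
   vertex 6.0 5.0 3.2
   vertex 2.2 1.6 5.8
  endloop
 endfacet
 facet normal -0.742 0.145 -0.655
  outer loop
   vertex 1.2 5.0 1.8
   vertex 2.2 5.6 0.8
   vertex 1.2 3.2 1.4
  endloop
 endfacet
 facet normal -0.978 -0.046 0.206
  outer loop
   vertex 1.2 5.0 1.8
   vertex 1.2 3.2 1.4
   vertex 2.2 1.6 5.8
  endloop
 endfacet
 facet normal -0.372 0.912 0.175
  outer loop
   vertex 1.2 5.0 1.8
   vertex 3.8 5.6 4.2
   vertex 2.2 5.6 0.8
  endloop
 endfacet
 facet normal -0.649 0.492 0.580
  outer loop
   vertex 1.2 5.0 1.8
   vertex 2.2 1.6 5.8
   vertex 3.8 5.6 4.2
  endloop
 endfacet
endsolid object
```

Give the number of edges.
15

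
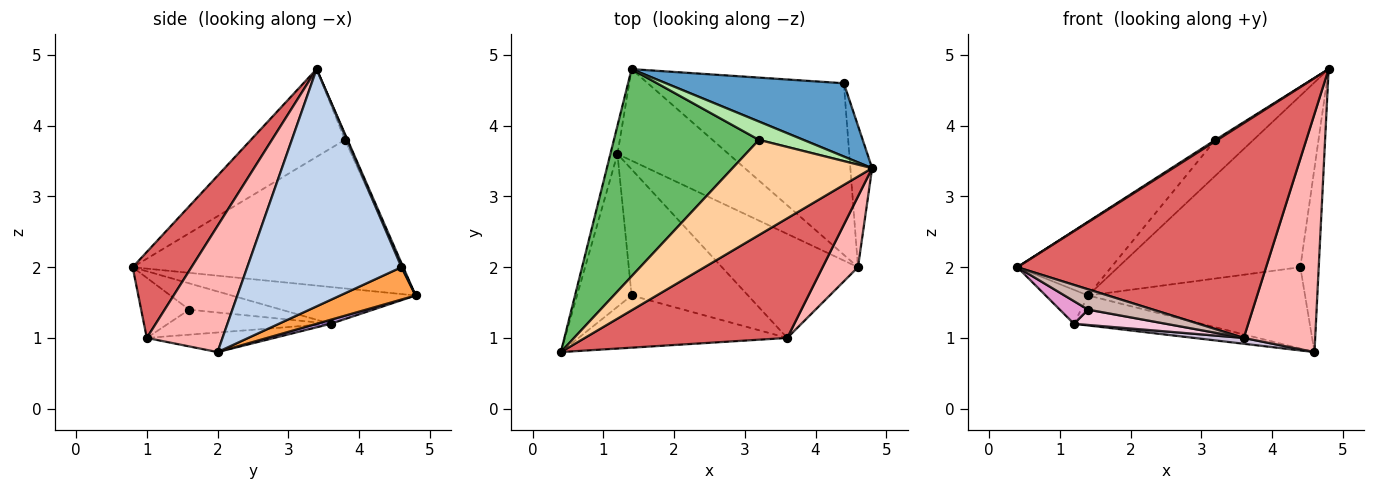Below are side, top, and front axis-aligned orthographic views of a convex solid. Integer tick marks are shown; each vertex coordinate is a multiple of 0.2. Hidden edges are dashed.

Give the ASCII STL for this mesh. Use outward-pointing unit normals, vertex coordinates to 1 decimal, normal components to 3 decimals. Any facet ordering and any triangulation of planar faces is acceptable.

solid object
 facet normal 0.009 0.920 0.393
  outer loop
   vertex 4.4 4.6 2.0
   vertex 1.4 4.8 1.6
   vertex 4.8 3.4 4.8
  endloop
 endfacet
 facet normal 0.989 0.118 -0.091
  outer loop
   vertex 4.4 4.6 2.0
   vertex 4.8 3.4 4.8
   vertex 4.6 2.0 0.8
  endloop
 endfacet
 facet normal 0.147 0.424 -0.894
  outer loop
   vertex 4.4 4.6 2.0
   vertex 4.6 2.0 0.8
   vertex 1.4 4.8 1.6
  endloop
 endfacet
 facet normal -0.532 -0.011 0.847
  outer loop
   vertex 3.2 3.8 3.8
   vertex 0.4 0.8 2.0
   vertex 4.8 3.4 4.8
  endloop
 endfacet
 facet normal -0.694 0.241 0.678
  outer loop
   vertex 3.2 3.8 3.8
   vertex 1.4 4.8 1.6
   vertex 0.4 0.8 2.0
  endloop
 endfacet
 facet normal -0.062 0.889 0.455
  outer loop
   vertex 3.2 3.8 3.8
   vertex 4.8 3.4 4.8
   vertex 1.4 4.8 1.6
  endloop
 endfacet
 facet normal 0.202 -0.856 0.476
  outer loop
   vertex 3.6 1.0 1.0
   vertex 4.8 3.4 4.8
   vertex 0.4 0.8 2.0
  endloop
 endfacet
 facet normal 0.713 -0.673 0.200
  outer loop
   vertex 3.6 1.0 1.0
   vertex 4.6 2.0 0.8
   vertex 4.8 3.4 4.8
  endloop
 endfacet
 facet normal 0.035 0.311 -0.950
  outer loop
   vertex 1.2 3.6 1.2
   vertex 1.4 4.8 1.6
   vertex 4.6 2.0 0.8
  endloop
 endfacet
 facet normal -0.142 -0.055 -0.988
  outer loop
   vertex 1.2 3.6 1.2
   vertex 4.6 2.0 0.8
   vertex 3.6 1.0 1.0
  endloop
 endfacet
 facet normal -0.958 0.221 -0.184
  outer loop
   vertex 1.2 3.6 1.2
   vertex 0.4 0.8 2.0
   vertex 1.4 4.8 1.6
  endloop
 endfacet
 facet normal -0.259 -0.351 -0.900
  outer loop
   vertex 1.4 1.6 1.4
   vertex 3.6 1.0 1.0
   vertex 0.4 0.8 2.0
  endloop
 endfacet
 facet normal -0.430 -0.132 -0.893
  outer loop
   vertex 1.4 1.6 1.4
   vertex 0.4 0.8 2.0
   vertex 1.2 3.6 1.2
  endloop
 endfacet
 facet normal -0.209 -0.118 -0.971
  outer loop
   vertex 1.4 1.6 1.4
   vertex 1.2 3.6 1.2
   vertex 3.6 1.0 1.0
  endloop
 endfacet
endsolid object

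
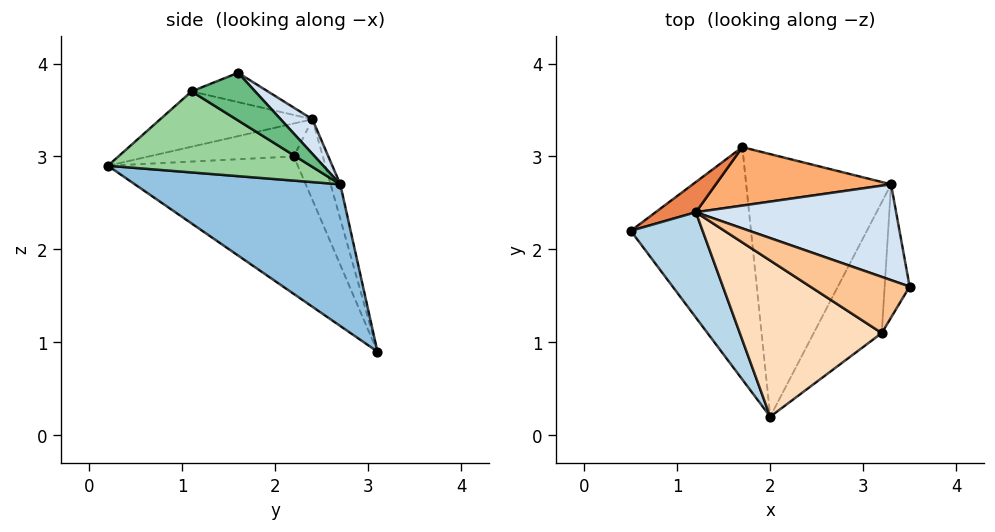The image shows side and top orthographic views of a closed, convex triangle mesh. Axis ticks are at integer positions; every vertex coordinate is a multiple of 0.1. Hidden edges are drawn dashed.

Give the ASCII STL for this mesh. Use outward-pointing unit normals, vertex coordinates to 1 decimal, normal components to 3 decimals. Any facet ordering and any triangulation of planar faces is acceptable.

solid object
 facet normal -0.665 -0.470 -0.581
  outer loop
   vertex 1.7 3.1 0.9
   vertex 2.0 0.2 2.9
   vertex 0.5 2.2 3.0
  endloop
 endfacet
 facet normal 0.644 -0.388 -0.659
  outer loop
   vertex 3.3 2.7 2.7
   vertex 2.0 0.2 2.9
   vertex 1.7 3.1 0.9
  endloop
 endfacet
 facet normal -0.393 -0.337 0.856
  outer loop
   vertex 1.2 2.4 3.4
   vertex 0.5 2.2 3.0
   vertex 2.0 0.2 2.9
  endloop
 endfacet
 facet normal 0.114 0.742 0.661
  outer loop
   vertex 1.2 2.4 3.4
   vertex 3.5 1.6 3.9
   vertex 3.3 2.7 2.7
  endloop
 endfacet
 facet normal -0.365 0.913 0.183
  outer loop
   vertex 1.2 2.4 3.4
   vertex 1.7 3.1 0.9
   vertex 0.5 2.2 3.0
  endloop
 endfacet
 facet normal -0.051 0.964 0.260
  outer loop
   vertex 1.2 2.4 3.4
   vertex 3.3 2.7 2.7
   vertex 1.7 3.1 0.9
  endloop
 endfacet
 facet normal -0.277 -0.209 0.938
  outer loop
   vertex 3.2 1.1 3.7
   vertex 3.5 1.6 3.9
   vertex 1.2 2.4 3.4
  endloop
 endfacet
 facet normal -0.344 -0.325 0.881
  outer loop
   vertex 3.2 1.1 3.7
   vertex 1.2 2.4 3.4
   vertex 2.0 0.2 2.9
  endloop
 endfacet
 facet normal 0.837 -0.327 -0.439
  outer loop
   vertex 3.2 1.1 3.7
   vertex 3.3 2.7 2.7
   vertex 3.5 1.6 3.9
  endloop
 endfacet
 facet normal 0.699 -0.410 -0.586
  outer loop
   vertex 3.2 1.1 3.7
   vertex 2.0 0.2 2.9
   vertex 3.3 2.7 2.7
  endloop
 endfacet
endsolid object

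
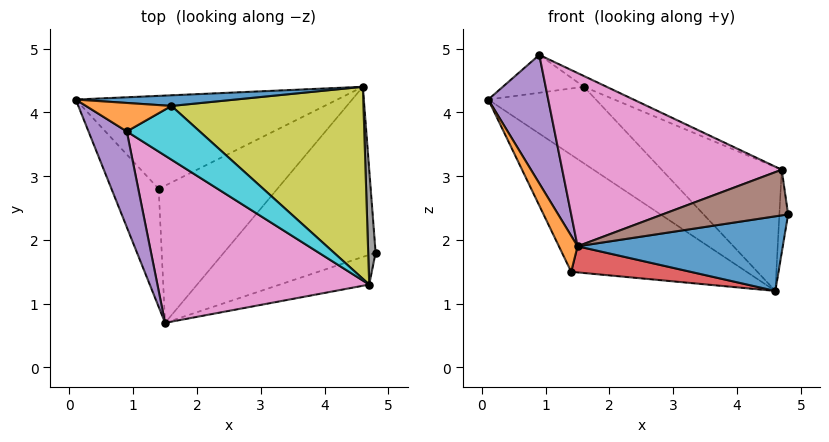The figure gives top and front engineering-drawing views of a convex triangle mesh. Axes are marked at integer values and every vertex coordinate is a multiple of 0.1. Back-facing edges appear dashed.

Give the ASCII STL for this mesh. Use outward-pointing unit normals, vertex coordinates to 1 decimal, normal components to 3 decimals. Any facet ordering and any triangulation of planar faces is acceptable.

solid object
 facet normal 0.263 -0.388 -0.884
  outer loop
   vertex 4.6 4.4 1.2
   vertex 4.8 1.8 2.4
   vertex 1.5 0.7 1.9
  endloop
 endfacet
 facet normal -0.917 -0.116 -0.381
  outer loop
   vertex 1.4 2.8 1.5
   vertex 1.5 0.7 1.9
   vertex 0.1 4.2 4.2
  endloop
 endfacet
 facet normal -0.410 0.714 -0.568
  outer loop
   vertex 1.4 2.8 1.5
   vertex 0.1 4.2 4.2
   vertex 4.6 4.4 1.2
  endloop
 endfacet
 facet normal 0.001 -0.187 -0.982
  outer loop
   vertex 1.4 2.8 1.5
   vertex 4.6 4.4 1.2
   vertex 1.5 0.7 1.9
  endloop
 endfacet
 facet normal -0.715 -0.560 0.417
  outer loop
   vertex 0.9 3.7 4.9
   vertex 0.1 4.2 4.2
   vertex 1.5 0.7 1.9
  endloop
 endfacet
 facet normal 0.340 -0.787 -0.514
  outer loop
   vertex 4.7 1.3 3.1
   vertex 1.5 0.7 1.9
   vertex 4.8 1.8 2.4
  endloop
 endfacet
 facet normal -0.125 -0.714 0.689
  outer loop
   vertex 4.7 1.3 3.1
   vertex 0.9 3.7 4.9
   vertex 1.5 0.7 1.9
  endloop
 endfacet
 facet normal 0.940 0.200 0.277
  outer loop
   vertex 4.7 1.3 3.1
   vertex 4.8 1.8 2.4
   vertex 4.6 4.4 1.2
  endloop
 endfacet
 facet normal 0.644 0.415 0.643
  outer loop
   vertex 1.6 4.1 4.4
   vertex 4.7 1.3 3.1
   vertex 4.6 4.4 1.2
  endloop
 endfacet
 facet normal 0.507 0.169 0.845
  outer loop
   vertex 1.6 4.1 4.4
   vertex 0.9 3.7 4.9
   vertex 4.7 1.3 3.1
  endloop
 endfacet
 facet normal 0.048 0.989 0.137
  outer loop
   vertex 1.6 4.1 4.4
   vertex 4.6 4.4 1.2
   vertex 0.1 4.2 4.2
  endloop
 endfacet
 facet normal -0.027 0.799 0.601
  outer loop
   vertex 1.6 4.1 4.4
   vertex 0.1 4.2 4.2
   vertex 0.9 3.7 4.9
  endloop
 endfacet
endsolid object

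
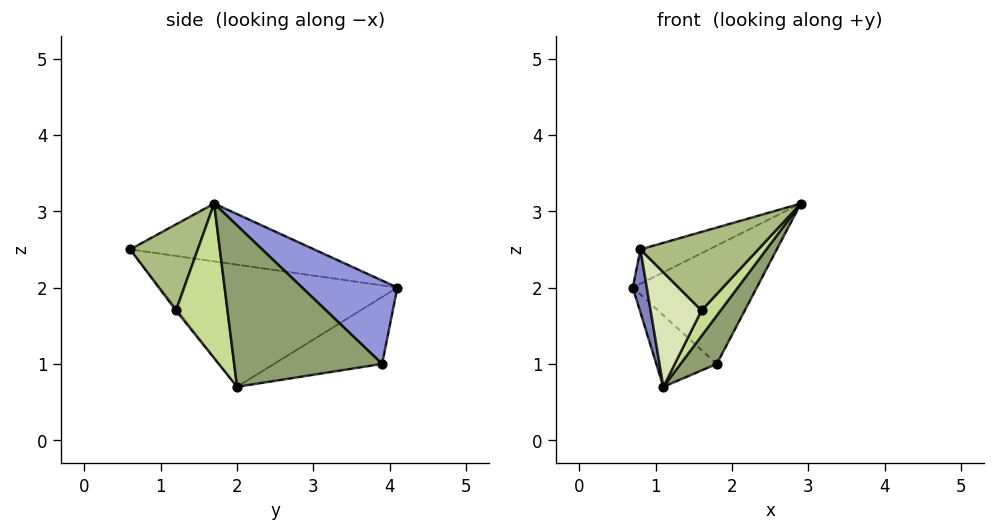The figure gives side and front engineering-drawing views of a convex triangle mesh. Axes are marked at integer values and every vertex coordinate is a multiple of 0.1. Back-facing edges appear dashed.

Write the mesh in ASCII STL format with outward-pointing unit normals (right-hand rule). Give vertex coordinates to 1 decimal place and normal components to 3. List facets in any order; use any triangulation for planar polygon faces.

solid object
 facet normal -0.332 0.124 0.935
  outer loop
   vertex 0.8 0.6 2.5
   vertex 2.9 1.7 3.1
   vertex 0.7 4.1 2.0
  endloop
 endfacet
 facet normal -0.977 -0.058 -0.208
  outer loop
   vertex 1.1 2.0 0.7
   vertex 0.8 0.6 2.5
   vertex 0.7 4.1 2.0
  endloop
 endfacet
 facet normal 0.542 0.706 0.455
  outer loop
   vertex 1.8 3.9 1.0
   vertex 0.7 4.1 2.0
   vertex 2.9 1.7 3.1
  endloop
 endfacet
 facet normal -0.600 0.336 -0.727
  outer loop
   vertex 1.8 3.9 1.0
   vertex 1.1 2.0 0.7
   vertex 0.7 4.1 2.0
  endloop
 endfacet
 facet normal 0.774 -0.190 -0.604
  outer loop
   vertex 1.8 3.9 1.0
   vertex 2.9 1.7 3.1
   vertex 1.1 2.0 0.7
  endloop
 endfacet
 facet normal 0.492 -0.857 -0.151
  outer loop
   vertex 1.6 1.2 1.7
   vertex 2.9 1.7 3.1
   vertex 0.8 0.6 2.5
  endloop
 endfacet
 facet normal 0.751 -0.278 -0.598
  outer loop
   vertex 1.6 1.2 1.7
   vertex 1.1 2.0 0.7
   vertex 2.9 1.7 3.1
  endloop
 endfacet
 facet normal -0.026 -0.787 -0.616
  outer loop
   vertex 1.6 1.2 1.7
   vertex 0.8 0.6 2.5
   vertex 1.1 2.0 0.7
  endloop
 endfacet
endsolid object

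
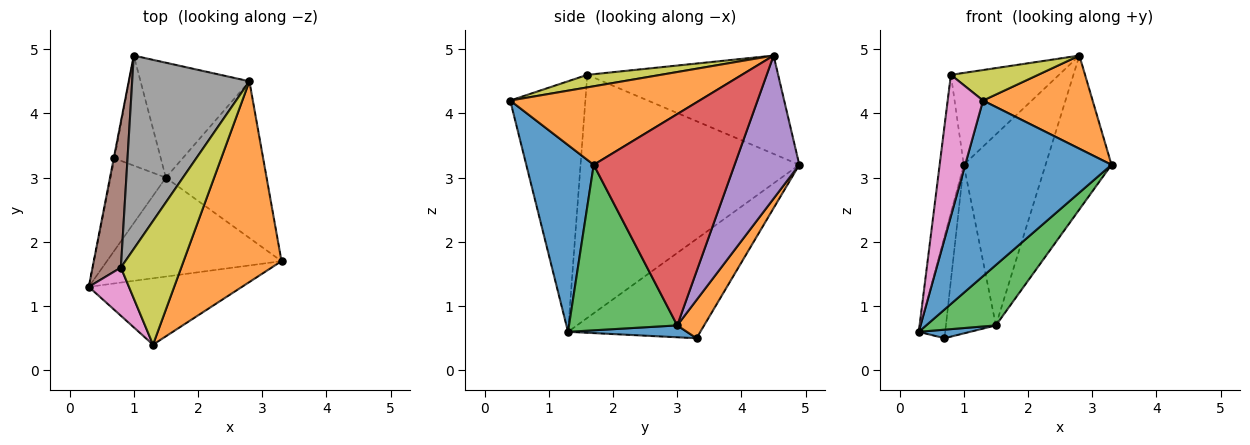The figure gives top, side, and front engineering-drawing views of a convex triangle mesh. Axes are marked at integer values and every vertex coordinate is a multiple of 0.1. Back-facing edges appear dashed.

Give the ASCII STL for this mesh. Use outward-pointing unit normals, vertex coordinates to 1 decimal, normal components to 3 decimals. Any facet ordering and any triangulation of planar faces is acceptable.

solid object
 facet normal 0.396 -0.859 -0.325
  outer loop
   vertex 1.3 0.4 4.2
   vertex 0.3 1.3 0.6
   vertex 3.3 1.7 3.2
  endloop
 endfacet
 facet normal 0.588 -0.340 0.734
  outer loop
   vertex 2.8 4.5 4.9
   vertex 1.3 0.4 4.2
   vertex 3.3 1.7 3.2
  endloop
 endfacet
 facet normal 0.629 -0.405 -0.664
  outer loop
   vertex 1.5 3.0 0.7
   vertex 3.3 1.7 3.2
   vertex 0.3 1.3 0.6
  endloop
 endfacet
 facet normal 0.832 0.389 -0.396
  outer loop
   vertex 1.5 3.0 0.7
   vertex 2.8 4.5 4.9
   vertex 3.3 1.7 3.2
  endloop
 endfacet
 facet normal 0.561 0.709 -0.427
  outer loop
   vertex 1.5 3.0 0.7
   vertex 1.0 4.9 3.2
   vertex 2.8 4.5 4.9
  endloop
 endfacet
 facet normal -0.987 0.109 0.115
  outer loop
   vertex 0.8 1.6 4.6
   vertex 1.0 4.9 3.2
   vertex 0.3 1.3 0.6
  endloop
 endfacet
 facet normal -0.896 -0.421 0.144
  outer loop
   vertex 0.8 1.6 4.6
   vertex 0.3 1.3 0.6
   vertex 1.3 0.4 4.2
  endloop
 endfacet
 facet normal -0.604 0.342 0.720
  outer loop
   vertex 0.8 1.6 4.6
   vertex 2.8 4.5 4.9
   vertex 1.0 4.9 3.2
  endloop
 endfacet
 facet normal 0.198 -0.235 0.952
  outer loop
   vertex 0.8 1.6 4.6
   vertex 1.3 0.4 4.2
   vertex 2.8 4.5 4.9
  endloop
 endfacet
 facet normal -0.981 0.196 -0.007
  outer loop
   vertex 0.7 3.3 0.5
   vertex 0.3 1.3 0.6
   vertex 1.0 4.9 3.2
  endloop
 endfacet
 facet normal 0.209 -0.091 -0.974
  outer loop
   vertex 0.7 3.3 0.5
   vertex 1.5 3.0 0.7
   vertex 0.3 1.3 0.6
  endloop
 endfacet
 facet normal 0.411 0.764 -0.498
  outer loop
   vertex 0.7 3.3 0.5
   vertex 1.0 4.9 3.2
   vertex 1.5 3.0 0.7
  endloop
 endfacet
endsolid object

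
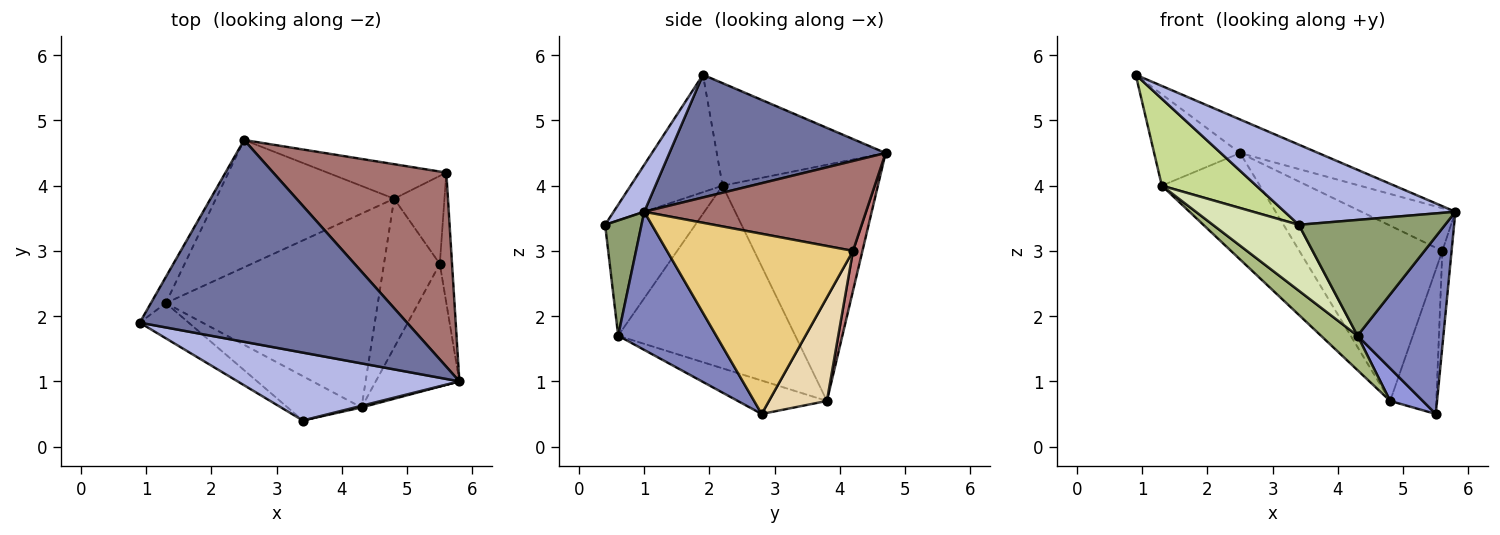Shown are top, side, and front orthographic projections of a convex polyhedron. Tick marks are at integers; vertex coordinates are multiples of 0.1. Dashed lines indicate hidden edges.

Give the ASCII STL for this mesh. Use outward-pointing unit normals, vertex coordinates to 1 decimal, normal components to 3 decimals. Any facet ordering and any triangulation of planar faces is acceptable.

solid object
 facet normal 0.413 0.149 0.899
  outer loop
   vertex 2.5 4.7 4.5
   vertex 0.9 1.9 5.7
   vertex 5.8 1.0 3.6
  endloop
 endfacet
 facet normal 0.685 -0.600 -0.414
  outer loop
   vertex 4.3 0.6 1.7
   vertex 5.5 2.8 0.5
   vertex 5.8 1.0 3.6
  endloop
 endfacet
 facet normal -0.505 -0.185 -0.843
  outer loop
   vertex 4.8 3.8 0.7
   vertex 5.5 2.8 0.5
   vertex 4.3 0.6 1.7
  endloop
 endfacet
 facet normal 0.136 -0.756 0.640
  outer loop
   vertex 3.4 0.4 3.4
   vertex 5.8 1.0 3.6
   vertex 0.9 1.9 5.7
  endloop
 endfacet
 facet normal 0.241 -0.970 0.014
  outer loop
   vertex 3.4 0.4 3.4
   vertex 4.3 0.6 1.7
   vertex 5.8 1.0 3.6
  endloop
 endfacet
 facet normal -0.647 -0.134 -0.751
  outer loop
   vertex 1.3 2.2 4.0
   vertex 4.8 3.8 0.7
   vertex 4.3 0.6 1.7
  endloop
 endfacet
 facet normal -0.670 -0.688 -0.279
  outer loop
   vertex 1.3 2.2 4.0
   vertex 3.4 0.4 3.4
   vertex 0.9 1.9 5.7
  endloop
 endfacet
 facet normal -0.657 -0.626 -0.421
  outer loop
   vertex 1.3 2.2 4.0
   vertex 4.3 0.6 1.7
   vertex 3.4 0.4 3.4
  endloop
 endfacet
 facet normal -0.884 0.450 -0.129
  outer loop
   vertex 1.3 2.2 4.0
   vertex 0.9 1.9 5.7
   vertex 2.5 4.7 4.5
  endloop
 endfacet
 facet normal -0.713 0.450 -0.538
  outer loop
   vertex 1.3 2.2 4.0
   vertex 2.5 4.7 4.5
   vertex 4.8 3.8 0.7
  endloop
 endfacet
 facet normal 0.996 0.050 -0.068
  outer loop
   vertex 5.6 4.2 3.0
   vertex 5.8 1.0 3.6
   vertex 5.5 2.8 0.5
  endloop
 endfacet
 facet normal 0.731 0.583 -0.356
  outer loop
   vertex 5.6 4.2 3.0
   vertex 5.5 2.8 0.5
   vertex 4.8 3.8 0.7
  endloop
 endfacet
 facet normal 0.452 0.192 0.871
  outer loop
   vertex 5.6 4.2 3.0
   vertex 2.5 4.7 4.5
   vertex 5.8 1.0 3.6
  endloop
 endfacet
 facet normal 0.065 0.979 -0.193
  outer loop
   vertex 5.6 4.2 3.0
   vertex 4.8 3.8 0.7
   vertex 2.5 4.7 4.5
  endloop
 endfacet
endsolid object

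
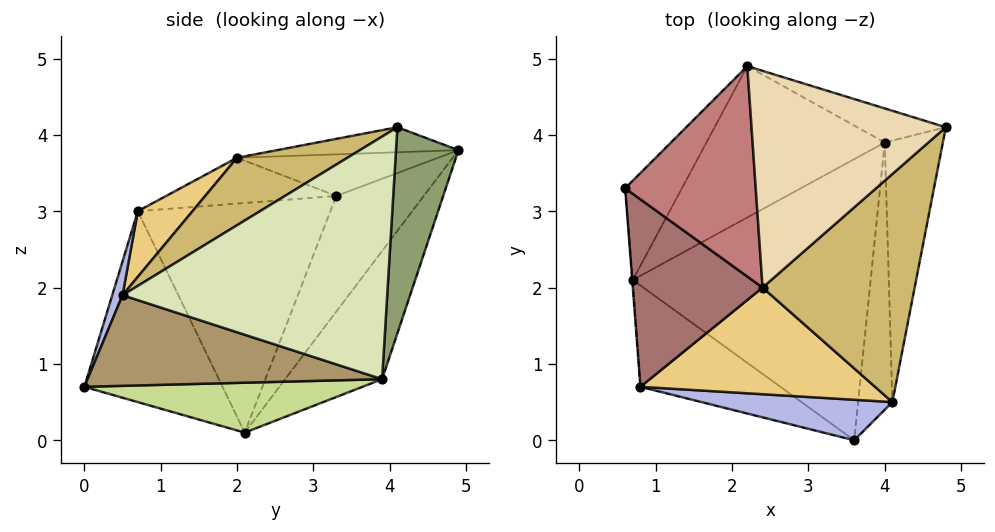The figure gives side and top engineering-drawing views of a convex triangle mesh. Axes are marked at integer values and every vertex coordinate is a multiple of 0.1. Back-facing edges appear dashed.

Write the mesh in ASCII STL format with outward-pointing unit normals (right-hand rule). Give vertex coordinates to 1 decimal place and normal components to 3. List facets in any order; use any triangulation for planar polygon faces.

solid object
 facet normal -0.997 -0.077 -0.003
  outer loop
   vertex 0.8 0.7 3.0
   vertex 0.6 3.3 3.2
   vertex 0.7 2.1 0.1
  endloop
 endfacet
 facet normal -0.496 -0.789 -0.364
  outer loop
   vertex 0.8 0.7 3.0
   vertex 0.7 2.1 0.1
   vertex 3.6 0.0 0.7
  endloop
 endfacet
 facet normal -0.615 0.728 -0.302
  outer loop
   vertex 2.2 4.9 3.8
   vertex 0.7 2.1 0.1
   vertex 0.6 3.3 3.2
  endloop
 endfacet
 facet normal 0.064 -0.930 0.361
  outer loop
   vertex 4.1 0.5 1.9
   vertex 0.8 0.7 3.0
   vertex 3.6 0.0 0.7
  endloop
 endfacet
 facet normal 0.305 0.943 -0.131
  outer loop
   vertex 4.0 3.9 0.8
   vertex 2.2 4.9 3.8
   vertex 4.8 4.1 4.1
  endloop
 endfacet
 facet normal -0.342 0.811 -0.475
  outer loop
   vertex 4.0 3.9 0.8
   vertex 0.7 2.1 0.1
   vertex 2.2 4.9 3.8
  endloop
 endfacet
 facet normal 0.205 0.004 -0.979
  outer loop
   vertex 4.0 3.9 0.8
   vertex 3.6 0.0 0.7
   vertex 0.7 2.1 0.1
  endloop
 endfacet
 facet normal 0.971 -0.047 -0.233
  outer loop
   vertex 4.0 3.9 0.8
   vertex 4.8 4.1 4.1
   vertex 4.1 0.5 1.9
  endloop
 endfacet
 facet normal 0.932 -0.087 -0.352
  outer loop
   vertex 4.0 3.9 0.8
   vertex 4.1 0.5 1.9
   vertex 3.6 0.0 0.7
  endloop
 endfacet
 facet normal 0.342 -0.538 0.771
  outer loop
   vertex 2.4 2.0 3.7
   vertex 4.1 0.5 1.9
   vertex 4.8 4.1 4.1
  endloop
 endfacet
 facet normal 0.205 -0.648 0.734
  outer loop
   vertex 2.4 2.0 3.7
   vertex 0.8 0.7 3.0
   vertex 4.1 0.5 1.9
  endloop
 endfacet
 facet normal -0.128 -0.043 0.991
  outer loop
   vertex 2.4 2.0 3.7
   vertex 4.8 4.1 4.1
   vertex 2.2 4.9 3.8
  endloop
 endfacet
 facet normal -0.331 -0.098 0.938
  outer loop
   vertex 2.4 2.0 3.7
   vertex 0.6 3.3 3.2
   vertex 0.8 0.7 3.0
  endloop
 endfacet
 facet normal -0.303 -0.054 0.951
  outer loop
   vertex 2.4 2.0 3.7
   vertex 2.2 4.9 3.8
   vertex 0.6 3.3 3.2
  endloop
 endfacet
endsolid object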